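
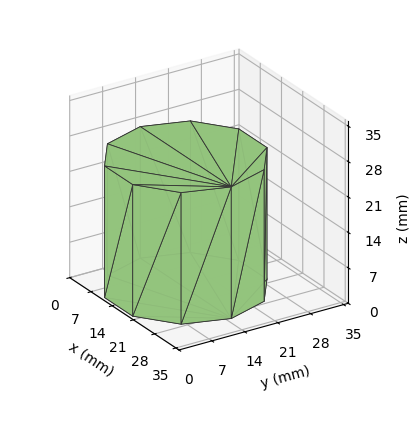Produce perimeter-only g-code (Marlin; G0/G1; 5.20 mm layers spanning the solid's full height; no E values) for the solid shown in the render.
Reading the render: the shape is a regular 10-sided prism (a cylinder approximated with 10 flat sides), circumscribed radius ≈ 15 mm, height ≈ 26 mm (dimensions read to the nearest mm from the axis ticks). For the g-code, the solid's height is divided into equal slices at the stated Δz and each level perimeter traced with G1 moves after a G0 lift.

; perimeter-only toolpath
G21 ; units = mm
G90 ; absolute positioning
G28 ; home
; layer 1
G0 Z5.20
G0 X30.00 Y15.00
G1 X27.14 Y23.82
G1 X19.64 Y29.27
G1 X10.36 Y29.27
G1 X2.86 Y23.82
G1 X0.00 Y15.00
G1 X2.86 Y6.18
G1 X10.36 Y0.73
G1 X19.64 Y0.73
G1 X27.14 Y6.18
G1 X30.00 Y15.00
; layer 2
G0 Z10.40
G0 X30.00 Y15.00
G1 X27.14 Y23.82
G1 X19.64 Y29.27
G1 X10.36 Y29.27
G1 X2.86 Y23.82
G1 X0.00 Y15.00
G1 X2.86 Y6.18
G1 X10.36 Y0.73
G1 X19.64 Y0.73
G1 X27.14 Y6.18
G1 X30.00 Y15.00
; layer 3
G0 Z15.60
G0 X30.00 Y15.00
G1 X27.14 Y23.82
G1 X19.64 Y29.27
G1 X10.36 Y29.27
G1 X2.86 Y23.82
G1 X0.00 Y15.00
G1 X2.86 Y6.18
G1 X10.36 Y0.73
G1 X19.64 Y0.73
G1 X27.14 Y6.18
G1 X30.00 Y15.00
; layer 4
G0 Z20.80
G0 X30.00 Y15.00
G1 X27.14 Y23.82
G1 X19.64 Y29.27
G1 X10.36 Y29.27
G1 X2.86 Y23.82
G1 X0.00 Y15.00
G1 X2.86 Y6.18
G1 X10.36 Y0.73
G1 X19.64 Y0.73
G1 X27.14 Y6.18
G1 X30.00 Y15.00
; layer 5
G0 Z26.00
G0 X30.00 Y15.00
G1 X27.14 Y23.82
G1 X19.64 Y29.27
G1 X10.36 Y29.27
G1 X2.86 Y23.82
G1 X0.00 Y15.00
G1 X2.86 Y6.18
G1 X10.36 Y0.73
G1 X19.64 Y0.73
G1 X27.14 Y6.18
G1 X30.00 Y15.00
M2 ; end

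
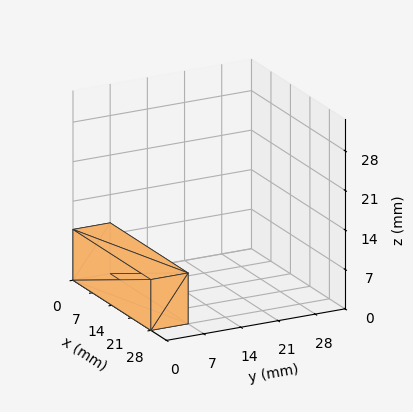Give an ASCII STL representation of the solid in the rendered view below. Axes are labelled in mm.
Reading the render: the shape is a rectangular box, roughly 28 × 7 mm footprint and 9 mm tall (dimensions read to the nearest mm from the axis ticks). For the STL, each face is triangulated and given an outward normal.

solid part
  facet normal 0.0000 0.0000 -1.0000
    outer loop
      vertex 28.00 7.00 0.00
      vertex 28.00 0.00 0.00
      vertex 0.00 0.00 0.00
    endloop
  endfacet
  facet normal 0.0000 0.0000 -1.0000
    outer loop
      vertex 0.00 7.00 0.00
      vertex 28.00 7.00 0.00
      vertex 0.00 0.00 0.00
    endloop
  endfacet
  facet normal 0.0000 0.0000 1.0000
    outer loop
      vertex 0.00 0.00 9.00
      vertex 28.00 0.00 9.00
      vertex 28.00 7.00 9.00
    endloop
  endfacet
  facet normal 0.0000 0.0000 1.0000
    outer loop
      vertex 0.00 0.00 9.00
      vertex 28.00 7.00 9.00
      vertex 0.00 7.00 9.00
    endloop
  endfacet
  facet normal 0.0000 -1.0000 0.0000
    outer loop
      vertex 0.00 0.00 0.00
      vertex 28.00 0.00 0.00
      vertex 28.00 0.00 9.00
    endloop
  endfacet
  facet normal 0.0000 -1.0000 0.0000
    outer loop
      vertex 0.00 0.00 0.00
      vertex 28.00 0.00 9.00
      vertex 0.00 0.00 9.00
    endloop
  endfacet
  facet normal 0.0000 1.0000 0.0000
    outer loop
      vertex 28.00 7.00 9.00
      vertex 28.00 7.00 0.00
      vertex 0.00 7.00 0.00
    endloop
  endfacet
  facet normal 0.0000 1.0000 0.0000
    outer loop
      vertex 0.00 7.00 9.00
      vertex 28.00 7.00 9.00
      vertex 0.00 7.00 0.00
    endloop
  endfacet
  facet normal -1.0000 0.0000 0.0000
    outer loop
      vertex 0.00 7.00 9.00
      vertex 0.00 7.00 0.00
      vertex 0.00 0.00 0.00
    endloop
  endfacet
  facet normal -1.0000 0.0000 0.0000
    outer loop
      vertex 0.00 0.00 9.00
      vertex 0.00 7.00 9.00
      vertex 0.00 0.00 0.00
    endloop
  endfacet
  facet normal 1.0000 0.0000 0.0000
    outer loop
      vertex 28.00 0.00 0.00
      vertex 28.00 7.00 0.00
      vertex 28.00 7.00 9.00
    endloop
  endfacet
  facet normal 1.0000 0.0000 0.0000
    outer loop
      vertex 28.00 0.00 0.00
      vertex 28.00 7.00 9.00
      vertex 28.00 0.00 9.00
    endloop
  endfacet
endsolid part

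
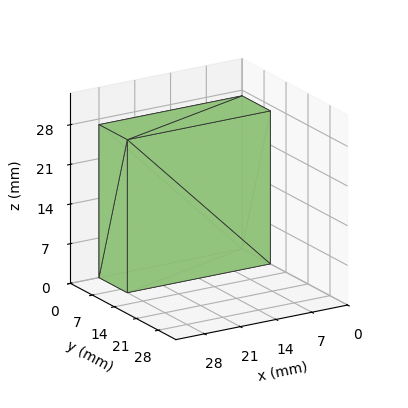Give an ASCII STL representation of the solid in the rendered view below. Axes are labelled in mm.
Reading the render: the shape is a rectangular box, roughly 28 × 9 mm footprint and 27 mm tall (dimensions read to the nearest mm from the axis ticks). For the STL, each face is triangulated and given an outward normal.

solid part
  facet normal 0.0000 0.0000 -1.0000
    outer loop
      vertex 28.0 9.0 0.0
      vertex 28.0 0.0 0.0
      vertex 0.0 0.0 0.0
    endloop
  endfacet
  facet normal 0.0000 0.0000 -1.0000
    outer loop
      vertex 0.0 9.0 0.0
      vertex 28.0 9.0 0.0
      vertex 0.0 0.0 0.0
    endloop
  endfacet
  facet normal 0.0000 0.0000 1.0000
    outer loop
      vertex 0.0 0.0 27.0
      vertex 28.0 0.0 27.0
      vertex 28.0 9.0 27.0
    endloop
  endfacet
  facet normal 0.0000 0.0000 1.0000
    outer loop
      vertex 0.0 0.0 27.0
      vertex 28.0 9.0 27.0
      vertex 0.0 9.0 27.0
    endloop
  endfacet
  facet normal 0.0000 -1.0000 0.0000
    outer loop
      vertex 0.0 0.0 0.0
      vertex 28.0 0.0 0.0
      vertex 28.0 0.0 27.0
    endloop
  endfacet
  facet normal 0.0000 -1.0000 0.0000
    outer loop
      vertex 0.0 0.0 0.0
      vertex 28.0 0.0 27.0
      vertex 0.0 0.0 27.0
    endloop
  endfacet
  facet normal 0.0000 1.0000 0.0000
    outer loop
      vertex 28.0 9.0 27.0
      vertex 28.0 9.0 0.0
      vertex 0.0 9.0 0.0
    endloop
  endfacet
  facet normal 0.0000 1.0000 0.0000
    outer loop
      vertex 0.0 9.0 27.0
      vertex 28.0 9.0 27.0
      vertex 0.0 9.0 0.0
    endloop
  endfacet
  facet normal -1.0000 0.0000 0.0000
    outer loop
      vertex 0.0 9.0 27.0
      vertex 0.0 9.0 0.0
      vertex 0.0 0.0 0.0
    endloop
  endfacet
  facet normal -1.0000 0.0000 0.0000
    outer loop
      vertex 0.0 0.0 27.0
      vertex 0.0 9.0 27.0
      vertex 0.0 0.0 0.0
    endloop
  endfacet
  facet normal 1.0000 0.0000 0.0000
    outer loop
      vertex 28.0 0.0 0.0
      vertex 28.0 9.0 0.0
      vertex 28.0 9.0 27.0
    endloop
  endfacet
  facet normal 1.0000 0.0000 0.0000
    outer loop
      vertex 28.0 0.0 0.0
      vertex 28.0 9.0 27.0
      vertex 28.0 0.0 27.0
    endloop
  endfacet
endsolid part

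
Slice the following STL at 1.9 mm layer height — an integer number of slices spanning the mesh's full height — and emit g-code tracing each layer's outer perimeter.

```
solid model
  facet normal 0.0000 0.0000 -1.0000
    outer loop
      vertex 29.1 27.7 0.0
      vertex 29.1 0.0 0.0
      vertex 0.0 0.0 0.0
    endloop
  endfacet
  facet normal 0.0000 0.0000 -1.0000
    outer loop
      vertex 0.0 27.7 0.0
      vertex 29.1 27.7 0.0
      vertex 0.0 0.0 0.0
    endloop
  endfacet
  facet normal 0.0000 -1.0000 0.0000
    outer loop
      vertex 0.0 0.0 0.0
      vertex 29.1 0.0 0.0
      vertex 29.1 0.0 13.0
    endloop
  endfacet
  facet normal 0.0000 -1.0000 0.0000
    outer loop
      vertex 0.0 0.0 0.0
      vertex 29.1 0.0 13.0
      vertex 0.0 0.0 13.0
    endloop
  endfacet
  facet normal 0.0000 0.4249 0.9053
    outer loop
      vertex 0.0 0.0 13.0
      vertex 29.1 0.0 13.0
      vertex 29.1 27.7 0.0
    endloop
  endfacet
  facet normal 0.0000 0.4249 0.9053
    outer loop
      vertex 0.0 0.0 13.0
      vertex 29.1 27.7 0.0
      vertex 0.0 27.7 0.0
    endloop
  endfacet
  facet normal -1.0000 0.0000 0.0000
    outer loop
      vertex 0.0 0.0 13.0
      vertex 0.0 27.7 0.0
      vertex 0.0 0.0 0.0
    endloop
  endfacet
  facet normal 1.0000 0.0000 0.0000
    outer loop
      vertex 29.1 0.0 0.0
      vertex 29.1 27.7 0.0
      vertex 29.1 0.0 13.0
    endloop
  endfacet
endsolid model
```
; perimeter-only toolpath
G21 ; units = mm
G90 ; absolute positioning
G28 ; home
; layer 1
G0 Z1.9
G0 X0.0 Y0.0
G1 X29.1 Y0.0
G1 X29.1 Y23.7
G1 X0.0 Y23.7
G1 X0.0 Y0.0
; layer 2
G0 Z3.7
G0 X0.0 Y0.0
G1 X29.1 Y0.0
G1 X29.1 Y19.8
G1 X0.0 Y19.8
G1 X0.0 Y0.0
; layer 3
G0 Z5.6
G0 X0.0 Y0.0
G1 X29.1 Y0.0
G1 X29.1 Y15.8
G1 X0.0 Y15.8
G1 X0.0 Y0.0
; layer 4
G0 Z7.4
G0 X0.0 Y0.0
G1 X29.1 Y0.0
G1 X29.1 Y11.9
G1 X0.0 Y11.9
G1 X0.0 Y0.0
; layer 5
G0 Z9.3
G0 X0.0 Y0.0
G1 X29.1 Y0.0
G1 X29.1 Y7.9
G1 X0.0 Y7.9
G1 X0.0 Y0.0
; layer 6
G0 Z11.1
G0 X0.0 Y0.0
G1 X29.1 Y0.0
G1 X29.1 Y4.0
G1 X0.0 Y4.0
G1 X0.0 Y0.0
M2 ; end

The solid is a wedge (ramp): 29.1 × 27.7 mm base, rising to 13 mm along the y=0 edge and sloping linearly to z=0 at y=27.7. Slicing at Δz = 1.9 mm — 7 equal slices spanning the solid's height, so layer i sits at z = i·h/7 — gives 6 non-empty perimeters. Each is a 4-segment closed polygon; G0 lifts to the layer z and rapids to the start vertex, then G1 traces the edges. The cross-section shrinks linearly with z (the slice at the apex is degenerate and omitted).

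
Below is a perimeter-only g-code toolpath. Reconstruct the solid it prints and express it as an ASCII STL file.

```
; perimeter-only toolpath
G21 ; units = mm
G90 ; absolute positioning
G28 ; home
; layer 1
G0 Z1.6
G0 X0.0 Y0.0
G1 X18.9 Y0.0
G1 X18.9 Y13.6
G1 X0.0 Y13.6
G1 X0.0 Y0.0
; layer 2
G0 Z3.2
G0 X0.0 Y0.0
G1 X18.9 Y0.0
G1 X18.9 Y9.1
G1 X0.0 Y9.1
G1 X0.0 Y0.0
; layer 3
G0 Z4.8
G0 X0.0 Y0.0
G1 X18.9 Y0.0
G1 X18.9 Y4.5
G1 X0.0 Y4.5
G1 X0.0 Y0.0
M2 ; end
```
solid part
  facet normal 0.0000 0.0000 -1.0000
    outer loop
      vertex 18.9 18.2 0.0
      vertex 18.9 0.0 0.0
      vertex 0.0 0.0 0.0
    endloop
  endfacet
  facet normal 0.0000 0.0000 -1.0000
    outer loop
      vertex 0.0 18.2 0.0
      vertex 18.9 18.2 0.0
      vertex 0.0 0.0 0.0
    endloop
  endfacet
  facet normal 0.0000 -1.0000 0.0000
    outer loop
      vertex 0.0 0.0 0.0
      vertex 18.9 0.0 0.0
      vertex 18.9 0.0 6.4
    endloop
  endfacet
  facet normal 0.0000 -1.0000 0.0000
    outer loop
      vertex 0.0 0.0 0.0
      vertex 18.9 0.0 6.4
      vertex 0.0 0.0 6.4
    endloop
  endfacet
  facet normal 0.0000 0.3317 0.9434
    outer loop
      vertex 0.0 0.0 6.4
      vertex 18.9 0.0 6.4
      vertex 18.9 18.2 0.0
    endloop
  endfacet
  facet normal 0.0000 0.3317 0.9434
    outer loop
      vertex 0.0 0.0 6.4
      vertex 18.9 18.2 0.0
      vertex 0.0 18.2 0.0
    endloop
  endfacet
  facet normal -1.0000 0.0000 0.0000
    outer loop
      vertex 0.0 0.0 6.4
      vertex 0.0 18.2 0.0
      vertex 0.0 0.0 0.0
    endloop
  endfacet
  facet normal 1.0000 0.0000 0.0000
    outer loop
      vertex 18.9 0.0 0.0
      vertex 18.9 18.2 0.0
      vertex 18.9 0.0 6.4
    endloop
  endfacet
endsolid part

The G0 Z moves step by Δz≈1.6 mm. The G1 loops shrink linearly with z, so the solid tapers from its base footprint up to z≈6.4. Closing with a flat bottom cap and the tapered top and triangulating gives 8 facets — a wedge (ramp): 18.9 × 18.2 mm base, rising to 6.4 mm along the y=0 edge and sloping linearly to z=0 at y=18.2.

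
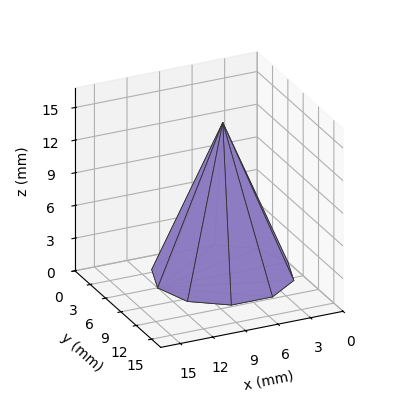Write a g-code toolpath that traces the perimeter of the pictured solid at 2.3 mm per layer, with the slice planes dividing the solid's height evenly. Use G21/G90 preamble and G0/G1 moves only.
Reading the render: the shape is a regular 10-sided pyramid, base circumscribed radius ≈ 6 mm, apex at z ≈ 14 mm (dimensions read to the nearest mm from the axis ticks). For the g-code, the solid's height is divided into equal slices at the stated Δz and each level perimeter traced with G1 moves after a G0 lift.

; perimeter-only toolpath
G21 ; units = mm
G90 ; absolute positioning
G28 ; home
; layer 1
G0 Z2.3
G0 X11.0 Y6.0
G1 X10.1 Y8.9
G1 X7.6 Y10.7
G1 X4.4 Y10.7
G1 X1.9 Y8.9
G1 X1.0 Y6.0
G1 X1.9 Y3.1
G1 X4.4 Y1.3
G1 X7.6 Y1.3
G1 X10.1 Y3.1
G1 X11.0 Y6.0
; layer 2
G0 Z4.7
G0 X10.0 Y6.0
G1 X9.3 Y8.3
G1 X7.3 Y9.8
G1 X4.7 Y9.8
G1 X2.7 Y8.3
G1 X2.0 Y6.0
G1 X2.7 Y3.7
G1 X4.7 Y2.2
G1 X7.3 Y2.2
G1 X9.3 Y3.7
G1 X10.0 Y6.0
; layer 3
G0 Z7.0
G0 X9.0 Y6.0
G1 X8.4 Y7.8
G1 X7.0 Y8.8
G1 X5.0 Y8.8
G1 X3.5 Y7.8
G1 X3.0 Y6.0
G1 X3.5 Y4.2
G1 X5.0 Y3.1
G1 X7.0 Y3.1
G1 X8.4 Y4.2
G1 X9.0 Y6.0
; layer 4
G0 Z9.3
G0 X8.0 Y6.0
G1 X7.6 Y7.2
G1 X6.6 Y7.9
G1 X5.4 Y7.9
G1 X4.4 Y7.2
G1 X4.0 Y6.0
G1 X4.4 Y4.8
G1 X5.4 Y4.1
G1 X6.6 Y4.1
G1 X7.6 Y4.8
G1 X8.0 Y6.0
; layer 5
G0 Z11.7
G0 X7.0 Y6.0
G1 X6.8 Y6.6
G1 X6.3 Y6.9
G1 X5.7 Y6.9
G1 X5.2 Y6.6
G1 X5.0 Y6.0
G1 X5.2 Y5.4
G1 X5.7 Y5.0
G1 X6.3 Y5.0
G1 X6.8 Y5.4
G1 X7.0 Y6.0
M2 ; end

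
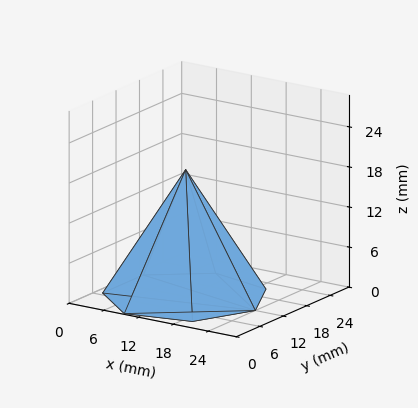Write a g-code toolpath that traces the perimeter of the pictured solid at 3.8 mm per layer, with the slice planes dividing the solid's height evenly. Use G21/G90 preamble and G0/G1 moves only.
Reading the render: the shape is a regular 7-sided pyramid, base circumscribed radius ≈ 12 mm, apex at z ≈ 19 mm (dimensions read to the nearest mm from the axis ticks). For the g-code, the solid's height is divided into equal slices at the stated Δz and each level perimeter traced with G1 moves after a G0 lift.

; perimeter-only toolpath
G21 ; units = mm
G90 ; absolute positioning
G28 ; home
; layer 1
G0 Z3.8
G0 X21.6 Y12.0
G1 X18.0 Y19.5
G1 X9.8 Y21.4
G1 X3.4 Y16.2
G1 X3.4 Y7.8
G1 X9.8 Y2.6
G1 X18.0 Y4.5
G1 X21.6 Y12.0
; layer 2
G0 Z7.6
G0 X19.2 Y12.0
G1 X16.5 Y17.6
G1 X10.4 Y19.0
G1 X5.5 Y15.1
G1 X5.5 Y8.9
G1 X10.4 Y5.0
G1 X16.5 Y6.4
G1 X19.2 Y12.0
; layer 3
G0 Z11.4
G0 X16.8 Y12.0
G1 X15.0 Y15.8
G1 X10.9 Y16.7
G1 X7.7 Y14.1
G1 X7.7 Y9.9
G1 X10.9 Y7.3
G1 X15.0 Y8.2
G1 X16.8 Y12.0
; layer 4
G0 Z15.2
G0 X14.4 Y12.0
G1 X13.5 Y13.9
G1 X11.5 Y14.3
G1 X9.8 Y13.0
G1 X9.8 Y11.0
G1 X11.5 Y9.7
G1 X13.5 Y10.1
G1 X14.4 Y12.0
M2 ; end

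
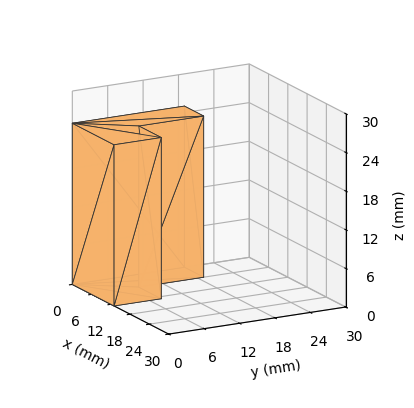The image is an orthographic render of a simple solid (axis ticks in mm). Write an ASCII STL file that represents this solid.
Reading the render: the shape is an L-shaped prism: outer 13 × 19 mm, arm thicknesses ≈ 8 mm (horizontal) and 6 mm (vertical), extruded 25 mm in z (dimensions read to the nearest mm from the axis ticks). For the STL, each face is triangulated and given an outward normal.

solid part
  facet normal 0.0000 0.0000 -1.0000
    outer loop
      vertex 13.000 8.000 0.000
      vertex 13.000 0.000 0.000
      vertex 0.000 0.000 0.000
    endloop
  endfacet
  facet normal 0.0000 0.0000 -1.0000
    outer loop
      vertex 6.000 8.000 0.000
      vertex 13.000 8.000 0.000
      vertex 0.000 0.000 0.000
    endloop
  endfacet
  facet normal 0.0000 0.0000 -1.0000
    outer loop
      vertex 6.000 19.000 0.000
      vertex 6.000 8.000 0.000
      vertex 0.000 0.000 0.000
    endloop
  endfacet
  facet normal 0.0000 0.0000 -1.0000
    outer loop
      vertex 0.000 19.000 0.000
      vertex 6.000 19.000 0.000
      vertex 0.000 0.000 0.000
    endloop
  endfacet
  facet normal 0.0000 0.0000 1.0000
    outer loop
      vertex 0.000 0.000 25.000
      vertex 13.000 0.000 25.000
      vertex 13.000 8.000 25.000
    endloop
  endfacet
  facet normal 0.0000 0.0000 1.0000
    outer loop
      vertex 0.000 0.000 25.000
      vertex 13.000 8.000 25.000
      vertex 6.000 8.000 25.000
    endloop
  endfacet
  facet normal 0.0000 0.0000 1.0000
    outer loop
      vertex 0.000 0.000 25.000
      vertex 6.000 8.000 25.000
      vertex 6.000 19.000 25.000
    endloop
  endfacet
  facet normal 0.0000 0.0000 1.0000
    outer loop
      vertex 0.000 0.000 25.000
      vertex 6.000 19.000 25.000
      vertex 0.000 19.000 25.000
    endloop
  endfacet
  facet normal 0.0000 -1.0000 0.0000
    outer loop
      vertex 0.000 0.000 0.000
      vertex 13.000 0.000 0.000
      vertex 13.000 0.000 25.000
    endloop
  endfacet
  facet normal 0.0000 -1.0000 0.0000
    outer loop
      vertex 0.000 0.000 0.000
      vertex 13.000 0.000 25.000
      vertex 0.000 0.000 25.000
    endloop
  endfacet
  facet normal 1.0000 0.0000 0.0000
    outer loop
      vertex 13.000 0.000 0.000
      vertex 13.000 8.000 0.000
      vertex 13.000 8.000 25.000
    endloop
  endfacet
  facet normal 1.0000 0.0000 0.0000
    outer loop
      vertex 13.000 0.000 0.000
      vertex 13.000 8.000 25.000
      vertex 13.000 0.000 25.000
    endloop
  endfacet
  facet normal 0.0000 1.0000 0.0000
    outer loop
      vertex 13.000 8.000 0.000
      vertex 6.000 8.000 0.000
      vertex 6.000 8.000 25.000
    endloop
  endfacet
  facet normal 0.0000 1.0000 0.0000
    outer loop
      vertex 13.000 8.000 0.000
      vertex 6.000 8.000 25.000
      vertex 13.000 8.000 25.000
    endloop
  endfacet
  facet normal 1.0000 0.0000 0.0000
    outer loop
      vertex 6.000 8.000 0.000
      vertex 6.000 19.000 0.000
      vertex 6.000 19.000 25.000
    endloop
  endfacet
  facet normal 1.0000 0.0000 0.0000
    outer loop
      vertex 6.000 8.000 0.000
      vertex 6.000 19.000 25.000
      vertex 6.000 8.000 25.000
    endloop
  endfacet
  facet normal 0.0000 1.0000 0.0000
    outer loop
      vertex 6.000 19.000 0.000
      vertex 0.000 19.000 0.000
      vertex 0.000 19.000 25.000
    endloop
  endfacet
  facet normal 0.0000 1.0000 0.0000
    outer loop
      vertex 6.000 19.000 0.000
      vertex 0.000 19.000 25.000
      vertex 6.000 19.000 25.000
    endloop
  endfacet
  facet normal -1.0000 0.0000 0.0000
    outer loop
      vertex 0.000 19.000 0.000
      vertex 0.000 0.000 0.000
      vertex 0.000 0.000 25.000
    endloop
  endfacet
  facet normal -1.0000 0.0000 0.0000
    outer loop
      vertex 0.000 19.000 0.000
      vertex 0.000 0.000 25.000
      vertex 0.000 19.000 25.000
    endloop
  endfacet
endsolid part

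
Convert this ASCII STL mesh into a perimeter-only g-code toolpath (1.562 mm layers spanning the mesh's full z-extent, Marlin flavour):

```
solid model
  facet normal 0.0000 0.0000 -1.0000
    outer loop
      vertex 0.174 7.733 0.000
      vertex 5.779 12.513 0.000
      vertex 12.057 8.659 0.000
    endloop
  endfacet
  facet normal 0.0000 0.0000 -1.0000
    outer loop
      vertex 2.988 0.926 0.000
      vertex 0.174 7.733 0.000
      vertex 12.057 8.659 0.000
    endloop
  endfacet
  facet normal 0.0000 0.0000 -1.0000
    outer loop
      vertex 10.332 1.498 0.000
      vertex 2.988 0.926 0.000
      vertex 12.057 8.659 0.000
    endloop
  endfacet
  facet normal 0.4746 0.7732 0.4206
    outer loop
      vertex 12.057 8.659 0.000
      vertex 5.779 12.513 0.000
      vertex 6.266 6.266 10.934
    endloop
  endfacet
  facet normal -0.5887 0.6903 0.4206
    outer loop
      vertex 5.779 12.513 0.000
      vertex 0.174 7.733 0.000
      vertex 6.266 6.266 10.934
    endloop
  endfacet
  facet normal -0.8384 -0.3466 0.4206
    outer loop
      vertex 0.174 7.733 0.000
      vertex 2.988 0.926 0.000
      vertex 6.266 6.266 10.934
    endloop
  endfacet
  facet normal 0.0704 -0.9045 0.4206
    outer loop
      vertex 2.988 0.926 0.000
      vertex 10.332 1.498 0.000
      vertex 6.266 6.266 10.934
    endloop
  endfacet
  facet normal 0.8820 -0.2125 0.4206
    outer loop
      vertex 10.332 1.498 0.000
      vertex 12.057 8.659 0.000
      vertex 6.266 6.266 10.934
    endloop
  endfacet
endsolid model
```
; perimeter-only toolpath
G21 ; units = mm
G90 ; absolute positioning
G28 ; home
; layer 1
G0 Z1.562
G0 X11.230 Y8.317
G1 X5.849 Y11.621
G1 X1.044 Y7.523
G1 X3.456 Y1.689
G1 X9.751 Y2.179
G1 X11.230 Y8.317
; layer 2
G0 Z3.124
G0 X10.402 Y7.975
G1 X5.918 Y10.728
G1 X1.915 Y7.314
G1 X3.925 Y2.452
G1 X9.170 Y2.860
G1 X10.402 Y7.975
; layer 3
G0 Z4.686
G0 X9.575 Y7.633
G1 X5.988 Y9.836
G1 X2.785 Y7.104
G1 X4.393 Y3.215
G1 X8.589 Y3.541
G1 X9.575 Y7.633
; layer 4
G0 Z6.248
G0 X8.748 Y7.292
G1 X6.057 Y8.943
G1 X3.655 Y6.895
G1 X4.861 Y3.977
G1 X8.009 Y4.223
G1 X8.748 Y7.292
; layer 5
G0 Z7.810
G0 X7.921 Y6.950
G1 X6.127 Y8.051
G1 X4.525 Y6.685
G1 X5.329 Y4.740
G1 X7.428 Y4.904
G1 X7.921 Y6.950
; layer 6
G0 Z9.372
G0 X7.093 Y6.608
G1 X6.196 Y7.158
G1 X5.396 Y6.476
G1 X5.798 Y5.503
G1 X6.847 Y5.585
G1 X7.093 Y6.608
M2 ; end

The solid is a regular 5-sided pyramid, base circumscribed radius ≈ 6.27 mm, apex at z ≈ 10.9 mm. Slicing at Δz = 1.562 mm — 7 equal slices spanning the solid's height, so layer i sits at z = i·h/7 — gives 6 non-empty perimeters. Each is a 5-segment closed polygon; G0 lifts to the layer z and rapids to the start vertex, then G1 traces the edges. The cross-section shrinks linearly with z (the slice at the apex is degenerate and omitted).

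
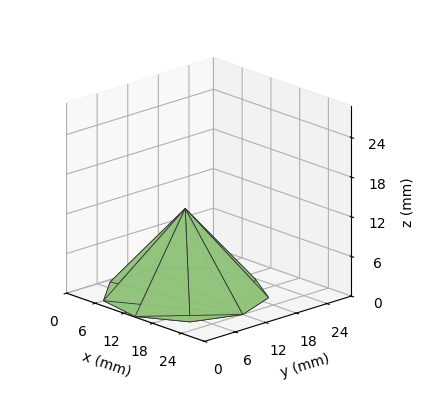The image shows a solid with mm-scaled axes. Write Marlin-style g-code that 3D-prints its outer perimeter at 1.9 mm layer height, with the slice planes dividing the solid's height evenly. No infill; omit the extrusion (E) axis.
Reading the render: the shape is a regular 9-sided pyramid, base circumscribed radius ≈ 12 mm, apex at z ≈ 13 mm (dimensions read to the nearest mm from the axis ticks). For the g-code, the solid's height is divided into equal slices at the stated Δz and each level perimeter traced with G1 moves after a G0 lift.

; perimeter-only toolpath
G21 ; units = mm
G90 ; absolute positioning
G28 ; home
; layer 1
G0 Z1.9
G0 X22.3 Y12.0
G1 X19.9 Y18.6
G1 X13.8 Y22.1
G1 X6.9 Y20.9
G1 X2.3 Y15.5
G1 X2.3 Y8.5
G1 X6.9 Y3.1
G1 X13.8 Y1.9
G1 X19.9 Y5.4
G1 X22.3 Y12.0
; layer 2
G0 Z3.7
G0 X20.6 Y12.0
G1 X18.6 Y17.5
G1 X13.5 Y20.4
G1 X7.7 Y19.4
G1 X3.9 Y14.9
G1 X3.9 Y9.1
G1 X7.7 Y4.6
G1 X13.5 Y3.6
G1 X18.6 Y6.5
G1 X20.6 Y12.0
; layer 3
G0 Z5.6
G0 X18.9 Y12.0
G1 X17.3 Y16.4
G1 X13.2 Y18.7
G1 X8.6 Y17.9
G1 X5.5 Y14.3
G1 X5.5 Y9.7
G1 X8.6 Y6.1
G1 X13.2 Y5.3
G1 X17.3 Y7.6
G1 X18.9 Y12.0
; layer 4
G0 Z7.4
G0 X17.1 Y12.0
G1 X15.9 Y15.3
G1 X12.9 Y17.1
G1 X9.4 Y16.5
G1 X7.2 Y13.8
G1 X7.2 Y10.2
G1 X9.4 Y7.5
G1 X12.9 Y6.9
G1 X15.9 Y8.7
G1 X17.1 Y12.0
; layer 5
G0 Z9.3
G0 X15.4 Y12.0
G1 X14.6 Y14.2
G1 X12.6 Y15.4
G1 X10.3 Y15.0
G1 X8.8 Y13.2
G1 X8.8 Y10.8
G1 X10.3 Y9.0
G1 X12.6 Y8.6
G1 X14.6 Y9.8
G1 X15.4 Y12.0
; layer 6
G0 Z11.1
G0 X13.7 Y12.0
G1 X13.3 Y13.1
G1 X12.3 Y13.7
G1 X11.1 Y13.5
G1 X10.4 Y12.6
G1 X10.4 Y11.4
G1 X11.1 Y10.5
G1 X12.3 Y10.3
G1 X13.3 Y10.9
G1 X13.7 Y12.0
M2 ; end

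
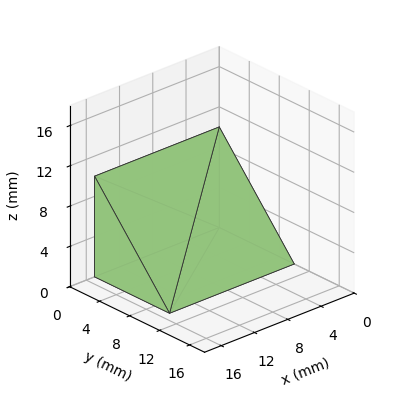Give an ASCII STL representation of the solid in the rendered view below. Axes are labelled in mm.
Reading the render: the shape is a wedge (ramp): 15 × 10 mm base, rising to 10 mm along the y=0 edge and sloping linearly to z=0 at y=10 (dimensions read to the nearest mm from the axis ticks). For the STL, each face is triangulated and given an outward normal.

solid part
  facet normal 0.0000 0.0000 -1.0000
    outer loop
      vertex 15.000 10.000 0.000
      vertex 15.000 0.000 0.000
      vertex 0.000 0.000 0.000
    endloop
  endfacet
  facet normal 0.0000 0.0000 -1.0000
    outer loop
      vertex 0.000 10.000 0.000
      vertex 15.000 10.000 0.000
      vertex 0.000 0.000 0.000
    endloop
  endfacet
  facet normal 0.0000 -1.0000 0.0000
    outer loop
      vertex 0.000 0.000 0.000
      vertex 15.000 0.000 0.000
      vertex 15.000 0.000 10.000
    endloop
  endfacet
  facet normal 0.0000 -1.0000 0.0000
    outer loop
      vertex 0.000 0.000 0.000
      vertex 15.000 0.000 10.000
      vertex 0.000 0.000 10.000
    endloop
  endfacet
  facet normal 0.0000 0.7071 0.7071
    outer loop
      vertex 0.000 0.000 10.000
      vertex 15.000 0.000 10.000
      vertex 15.000 10.000 0.000
    endloop
  endfacet
  facet normal 0.0000 0.7071 0.7071
    outer loop
      vertex 0.000 0.000 10.000
      vertex 15.000 10.000 0.000
      vertex 0.000 10.000 0.000
    endloop
  endfacet
  facet normal -1.0000 0.0000 0.0000
    outer loop
      vertex 0.000 0.000 10.000
      vertex 0.000 10.000 0.000
      vertex 0.000 0.000 0.000
    endloop
  endfacet
  facet normal 1.0000 0.0000 0.0000
    outer loop
      vertex 15.000 0.000 0.000
      vertex 15.000 10.000 0.000
      vertex 15.000 0.000 10.000
    endloop
  endfacet
endsolid part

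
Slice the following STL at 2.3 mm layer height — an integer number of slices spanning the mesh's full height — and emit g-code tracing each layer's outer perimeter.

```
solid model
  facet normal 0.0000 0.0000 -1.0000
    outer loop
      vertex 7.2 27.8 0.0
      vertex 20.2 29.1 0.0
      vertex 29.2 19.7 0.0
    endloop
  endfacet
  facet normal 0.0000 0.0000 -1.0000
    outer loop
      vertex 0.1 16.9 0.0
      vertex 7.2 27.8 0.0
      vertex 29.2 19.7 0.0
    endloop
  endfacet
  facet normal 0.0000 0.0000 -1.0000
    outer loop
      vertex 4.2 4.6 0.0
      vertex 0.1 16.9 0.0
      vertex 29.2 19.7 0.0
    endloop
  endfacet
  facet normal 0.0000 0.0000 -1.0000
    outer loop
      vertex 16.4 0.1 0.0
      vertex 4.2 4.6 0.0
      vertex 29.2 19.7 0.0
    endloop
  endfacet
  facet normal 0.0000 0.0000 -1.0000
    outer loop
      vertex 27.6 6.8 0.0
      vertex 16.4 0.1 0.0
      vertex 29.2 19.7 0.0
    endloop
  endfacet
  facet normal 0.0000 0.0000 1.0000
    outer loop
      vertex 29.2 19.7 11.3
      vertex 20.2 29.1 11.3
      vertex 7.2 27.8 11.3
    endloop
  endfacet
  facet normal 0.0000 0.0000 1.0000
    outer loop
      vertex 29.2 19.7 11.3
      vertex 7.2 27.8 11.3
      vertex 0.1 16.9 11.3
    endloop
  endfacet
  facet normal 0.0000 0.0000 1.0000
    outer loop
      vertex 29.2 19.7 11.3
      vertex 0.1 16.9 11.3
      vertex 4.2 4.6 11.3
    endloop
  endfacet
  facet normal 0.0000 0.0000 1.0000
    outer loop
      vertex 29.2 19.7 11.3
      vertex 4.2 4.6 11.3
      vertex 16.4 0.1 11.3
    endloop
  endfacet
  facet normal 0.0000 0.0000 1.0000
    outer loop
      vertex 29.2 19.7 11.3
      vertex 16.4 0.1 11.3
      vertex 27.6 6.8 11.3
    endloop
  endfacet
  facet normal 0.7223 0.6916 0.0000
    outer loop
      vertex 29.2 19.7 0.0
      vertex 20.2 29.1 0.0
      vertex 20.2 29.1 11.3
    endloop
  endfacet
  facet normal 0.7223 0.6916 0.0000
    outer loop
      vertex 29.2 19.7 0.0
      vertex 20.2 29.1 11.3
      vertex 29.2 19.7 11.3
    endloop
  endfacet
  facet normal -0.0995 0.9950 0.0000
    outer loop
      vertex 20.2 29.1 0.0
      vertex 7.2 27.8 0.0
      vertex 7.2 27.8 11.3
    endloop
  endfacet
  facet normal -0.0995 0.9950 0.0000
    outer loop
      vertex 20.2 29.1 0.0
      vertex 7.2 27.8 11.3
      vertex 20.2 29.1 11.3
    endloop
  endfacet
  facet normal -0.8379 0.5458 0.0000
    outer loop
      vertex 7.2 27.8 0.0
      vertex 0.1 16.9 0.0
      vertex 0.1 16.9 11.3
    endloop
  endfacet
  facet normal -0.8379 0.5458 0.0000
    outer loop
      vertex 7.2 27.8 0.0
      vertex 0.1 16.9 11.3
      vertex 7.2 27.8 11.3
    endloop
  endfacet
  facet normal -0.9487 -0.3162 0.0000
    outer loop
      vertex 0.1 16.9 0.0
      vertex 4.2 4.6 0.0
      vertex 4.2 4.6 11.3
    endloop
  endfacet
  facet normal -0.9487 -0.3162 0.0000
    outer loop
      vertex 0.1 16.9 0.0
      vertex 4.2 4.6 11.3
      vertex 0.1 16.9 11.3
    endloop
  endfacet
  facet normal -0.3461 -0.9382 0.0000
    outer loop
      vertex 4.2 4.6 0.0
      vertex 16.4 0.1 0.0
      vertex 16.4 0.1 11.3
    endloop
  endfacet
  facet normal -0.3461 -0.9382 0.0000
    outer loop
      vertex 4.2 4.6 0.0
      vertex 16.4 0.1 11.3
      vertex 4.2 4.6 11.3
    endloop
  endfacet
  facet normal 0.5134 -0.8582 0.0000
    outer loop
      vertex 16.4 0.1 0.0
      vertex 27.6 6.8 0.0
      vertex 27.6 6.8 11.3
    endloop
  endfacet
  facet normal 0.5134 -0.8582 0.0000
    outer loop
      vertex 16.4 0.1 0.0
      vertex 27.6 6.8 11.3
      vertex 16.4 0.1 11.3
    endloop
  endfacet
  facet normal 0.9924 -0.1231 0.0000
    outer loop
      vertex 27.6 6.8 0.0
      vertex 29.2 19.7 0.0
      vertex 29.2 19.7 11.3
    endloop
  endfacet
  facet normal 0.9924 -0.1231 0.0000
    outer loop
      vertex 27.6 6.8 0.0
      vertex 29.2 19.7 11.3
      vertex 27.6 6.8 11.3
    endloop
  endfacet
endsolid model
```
; perimeter-only toolpath
G21 ; units = mm
G90 ; absolute positioning
G28 ; home
; layer 1
G0 Z2.3
G0 X29.2 Y19.7
G1 X20.2 Y29.1
G1 X7.2 Y27.8
G1 X0.1 Y16.9
G1 X4.2 Y4.6
G1 X16.4 Y0.1
G1 X27.6 Y6.8
G1 X29.2 Y19.7
; layer 2
G0 Z4.5
G0 X29.2 Y19.7
G1 X20.2 Y29.1
G1 X7.2 Y27.8
G1 X0.1 Y16.9
G1 X4.2 Y4.6
G1 X16.4 Y0.1
G1 X27.6 Y6.8
G1 X29.2 Y19.7
; layer 3
G0 Z6.8
G0 X29.2 Y19.7
G1 X20.2 Y29.1
G1 X7.2 Y27.8
G1 X0.1 Y16.9
G1 X4.2 Y4.6
G1 X16.4 Y0.1
G1 X27.6 Y6.8
G1 X29.2 Y19.7
; layer 4
G0 Z9.0
G0 X29.2 Y19.7
G1 X20.2 Y29.1
G1 X7.2 Y27.8
G1 X0.1 Y16.9
G1 X4.2 Y4.6
G1 X16.4 Y0.1
G1 X27.6 Y6.8
G1 X29.2 Y19.7
; layer 5
G0 Z11.3
G0 X29.2 Y19.7
G1 X20.2 Y29.1
G1 X7.2 Y27.8
G1 X0.1 Y16.9
G1 X4.2 Y4.6
G1 X16.4 Y0.1
G1 X27.6 Y6.8
G1 X29.2 Y19.7
M2 ; end

The solid is a regular 7-sided prism (a cylinder approximated with 7 flat sides), circumscribed radius ≈ 15 mm, height ≈ 11.3 mm. Slicing at Δz = 2.3 mm — 5 equal slices spanning the solid's height, so layer i sits at z = i·h/5 — gives 5 non-empty perimeters. Each is a 7-segment closed polygon; G0 lifts to the layer z and rapids to the start vertex, then G1 traces the edges.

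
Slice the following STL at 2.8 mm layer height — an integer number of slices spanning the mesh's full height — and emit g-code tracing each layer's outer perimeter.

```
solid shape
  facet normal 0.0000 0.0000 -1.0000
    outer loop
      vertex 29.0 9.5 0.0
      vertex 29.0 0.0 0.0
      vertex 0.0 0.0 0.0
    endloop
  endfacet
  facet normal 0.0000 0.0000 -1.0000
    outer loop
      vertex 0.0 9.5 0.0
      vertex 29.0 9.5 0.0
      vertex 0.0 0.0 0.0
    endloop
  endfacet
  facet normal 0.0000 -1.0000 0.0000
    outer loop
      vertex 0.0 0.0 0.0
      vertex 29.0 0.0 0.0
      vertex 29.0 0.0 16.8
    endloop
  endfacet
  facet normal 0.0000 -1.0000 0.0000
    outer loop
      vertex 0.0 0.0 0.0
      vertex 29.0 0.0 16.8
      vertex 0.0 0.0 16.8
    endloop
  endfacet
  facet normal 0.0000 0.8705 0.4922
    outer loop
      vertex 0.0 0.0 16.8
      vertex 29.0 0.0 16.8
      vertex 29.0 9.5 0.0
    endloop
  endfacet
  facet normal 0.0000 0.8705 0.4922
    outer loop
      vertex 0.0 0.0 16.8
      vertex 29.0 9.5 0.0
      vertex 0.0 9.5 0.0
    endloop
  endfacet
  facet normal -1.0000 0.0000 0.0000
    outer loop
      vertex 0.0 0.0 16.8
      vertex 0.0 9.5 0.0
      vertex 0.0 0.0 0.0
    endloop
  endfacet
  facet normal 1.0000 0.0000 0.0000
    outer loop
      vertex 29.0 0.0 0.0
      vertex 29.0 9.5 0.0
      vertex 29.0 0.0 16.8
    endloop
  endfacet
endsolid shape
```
; perimeter-only toolpath
G21 ; units = mm
G90 ; absolute positioning
G28 ; home
; layer 1
G0 Z2.8
G0 X0.0 Y0.0
G1 X29.0 Y0.0
G1 X29.0 Y7.9
G1 X0.0 Y7.9
G1 X0.0 Y0.0
; layer 2
G0 Z5.6
G0 X0.0 Y0.0
G1 X29.0 Y0.0
G1 X29.0 Y6.3
G1 X0.0 Y6.3
G1 X0.0 Y0.0
; layer 3
G0 Z8.4
G0 X0.0 Y0.0
G1 X29.0 Y0.0
G1 X29.0 Y4.8
G1 X0.0 Y4.8
G1 X0.0 Y0.0
; layer 4
G0 Z11.2
G0 X0.0 Y0.0
G1 X29.0 Y0.0
G1 X29.0 Y3.2
G1 X0.0 Y3.2
G1 X0.0 Y0.0
; layer 5
G0 Z14.0
G0 X0.0 Y0.0
G1 X29.0 Y0.0
G1 X29.0 Y1.6
G1 X0.0 Y1.6
G1 X0.0 Y0.0
M2 ; end

The solid is a wedge (ramp): 29 × 9.5 mm base, rising to 16.8 mm along the y=0 edge and sloping linearly to z=0 at y=9.5. Slicing at Δz = 2.8 mm — 6 equal slices spanning the solid's height, so layer i sits at z = i·h/6 — gives 5 non-empty perimeters. Each is a 4-segment closed polygon; G0 lifts to the layer z and rapids to the start vertex, then G1 traces the edges. The cross-section shrinks linearly with z (the slice at the apex is degenerate and omitted).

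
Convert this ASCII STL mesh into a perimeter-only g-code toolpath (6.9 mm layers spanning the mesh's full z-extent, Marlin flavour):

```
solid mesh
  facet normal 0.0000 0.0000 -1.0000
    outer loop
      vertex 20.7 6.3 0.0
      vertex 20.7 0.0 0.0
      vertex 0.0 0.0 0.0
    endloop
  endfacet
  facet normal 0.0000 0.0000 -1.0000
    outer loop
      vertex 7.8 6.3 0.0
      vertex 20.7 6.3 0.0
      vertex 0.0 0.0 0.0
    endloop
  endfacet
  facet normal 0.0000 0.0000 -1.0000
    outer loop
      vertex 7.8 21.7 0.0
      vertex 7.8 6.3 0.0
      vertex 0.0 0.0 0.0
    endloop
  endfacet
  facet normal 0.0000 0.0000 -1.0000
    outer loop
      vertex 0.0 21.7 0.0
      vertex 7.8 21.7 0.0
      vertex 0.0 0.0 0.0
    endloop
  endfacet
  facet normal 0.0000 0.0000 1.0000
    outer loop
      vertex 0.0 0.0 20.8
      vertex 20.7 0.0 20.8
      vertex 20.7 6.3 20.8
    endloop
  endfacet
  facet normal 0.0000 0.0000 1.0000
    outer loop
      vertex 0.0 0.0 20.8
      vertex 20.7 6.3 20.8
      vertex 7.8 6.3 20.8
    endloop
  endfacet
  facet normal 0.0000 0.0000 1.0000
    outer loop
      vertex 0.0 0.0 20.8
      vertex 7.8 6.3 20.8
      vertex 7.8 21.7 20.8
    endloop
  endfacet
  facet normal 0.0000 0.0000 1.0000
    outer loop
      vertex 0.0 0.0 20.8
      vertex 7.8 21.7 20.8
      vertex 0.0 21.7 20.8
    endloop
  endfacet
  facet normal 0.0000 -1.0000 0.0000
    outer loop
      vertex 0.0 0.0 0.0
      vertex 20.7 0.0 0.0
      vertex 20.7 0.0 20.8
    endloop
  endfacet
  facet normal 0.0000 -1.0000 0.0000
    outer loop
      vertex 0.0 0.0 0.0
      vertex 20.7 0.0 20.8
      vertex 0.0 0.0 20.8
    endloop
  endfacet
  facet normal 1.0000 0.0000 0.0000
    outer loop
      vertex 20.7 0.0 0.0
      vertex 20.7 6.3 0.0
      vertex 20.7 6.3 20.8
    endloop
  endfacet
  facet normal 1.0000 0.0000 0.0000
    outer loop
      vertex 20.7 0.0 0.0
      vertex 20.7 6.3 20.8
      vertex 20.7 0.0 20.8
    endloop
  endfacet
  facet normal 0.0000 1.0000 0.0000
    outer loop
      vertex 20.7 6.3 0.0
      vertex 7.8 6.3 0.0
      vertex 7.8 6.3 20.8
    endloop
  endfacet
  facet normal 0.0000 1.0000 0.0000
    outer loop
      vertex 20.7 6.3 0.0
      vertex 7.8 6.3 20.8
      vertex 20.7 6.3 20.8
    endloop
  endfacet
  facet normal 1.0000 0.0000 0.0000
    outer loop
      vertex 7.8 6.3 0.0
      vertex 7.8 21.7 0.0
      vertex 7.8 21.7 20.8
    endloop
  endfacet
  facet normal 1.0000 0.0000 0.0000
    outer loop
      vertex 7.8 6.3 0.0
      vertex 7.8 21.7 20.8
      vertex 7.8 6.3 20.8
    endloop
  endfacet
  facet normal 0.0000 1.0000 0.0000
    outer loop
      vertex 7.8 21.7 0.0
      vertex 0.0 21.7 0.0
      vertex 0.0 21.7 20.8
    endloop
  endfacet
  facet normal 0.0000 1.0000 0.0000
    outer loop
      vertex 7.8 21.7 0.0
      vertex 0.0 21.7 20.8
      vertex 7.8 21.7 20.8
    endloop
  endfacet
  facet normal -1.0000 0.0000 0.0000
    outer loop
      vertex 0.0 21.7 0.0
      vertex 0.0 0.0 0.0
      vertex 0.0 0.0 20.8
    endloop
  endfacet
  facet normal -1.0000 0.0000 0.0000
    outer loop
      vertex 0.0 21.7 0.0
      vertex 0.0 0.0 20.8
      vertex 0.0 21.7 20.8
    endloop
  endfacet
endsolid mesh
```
; perimeter-only toolpath
G21 ; units = mm
G90 ; absolute positioning
G28 ; home
; layer 1
G0 Z6.9
G0 X0.0 Y0.0
G1 X20.7 Y0.0
G1 X20.7 Y6.3
G1 X7.8 Y6.3
G1 X7.8 Y21.7
G1 X0.0 Y21.7
G1 X0.0 Y0.0
; layer 2
G0 Z13.9
G0 X0.0 Y0.0
G1 X20.7 Y0.0
G1 X20.7 Y6.3
G1 X7.8 Y6.3
G1 X7.8 Y21.7
G1 X0.0 Y21.7
G1 X0.0 Y0.0
; layer 3
G0 Z20.8
G0 X0.0 Y0.0
G1 X20.7 Y0.0
G1 X20.7 Y6.3
G1 X7.8 Y6.3
G1 X7.8 Y21.7
G1 X0.0 Y21.7
G1 X0.0 Y0.0
M2 ; end

The solid is an L-shaped prism: outer 20.7 × 21.7 mm, arm thicknesses ≈ 6.3 mm (horizontal) and 7.8 mm (vertical), extruded 20.8 mm in z. Slicing at Δz = 6.9 mm — 3 equal slices spanning the solid's height, so layer i sits at z = i·h/3 — gives 3 non-empty perimeters. Each is a 6-segment closed polygon; G0 lifts to the layer z and rapids to the start vertex, then G1 traces the edges.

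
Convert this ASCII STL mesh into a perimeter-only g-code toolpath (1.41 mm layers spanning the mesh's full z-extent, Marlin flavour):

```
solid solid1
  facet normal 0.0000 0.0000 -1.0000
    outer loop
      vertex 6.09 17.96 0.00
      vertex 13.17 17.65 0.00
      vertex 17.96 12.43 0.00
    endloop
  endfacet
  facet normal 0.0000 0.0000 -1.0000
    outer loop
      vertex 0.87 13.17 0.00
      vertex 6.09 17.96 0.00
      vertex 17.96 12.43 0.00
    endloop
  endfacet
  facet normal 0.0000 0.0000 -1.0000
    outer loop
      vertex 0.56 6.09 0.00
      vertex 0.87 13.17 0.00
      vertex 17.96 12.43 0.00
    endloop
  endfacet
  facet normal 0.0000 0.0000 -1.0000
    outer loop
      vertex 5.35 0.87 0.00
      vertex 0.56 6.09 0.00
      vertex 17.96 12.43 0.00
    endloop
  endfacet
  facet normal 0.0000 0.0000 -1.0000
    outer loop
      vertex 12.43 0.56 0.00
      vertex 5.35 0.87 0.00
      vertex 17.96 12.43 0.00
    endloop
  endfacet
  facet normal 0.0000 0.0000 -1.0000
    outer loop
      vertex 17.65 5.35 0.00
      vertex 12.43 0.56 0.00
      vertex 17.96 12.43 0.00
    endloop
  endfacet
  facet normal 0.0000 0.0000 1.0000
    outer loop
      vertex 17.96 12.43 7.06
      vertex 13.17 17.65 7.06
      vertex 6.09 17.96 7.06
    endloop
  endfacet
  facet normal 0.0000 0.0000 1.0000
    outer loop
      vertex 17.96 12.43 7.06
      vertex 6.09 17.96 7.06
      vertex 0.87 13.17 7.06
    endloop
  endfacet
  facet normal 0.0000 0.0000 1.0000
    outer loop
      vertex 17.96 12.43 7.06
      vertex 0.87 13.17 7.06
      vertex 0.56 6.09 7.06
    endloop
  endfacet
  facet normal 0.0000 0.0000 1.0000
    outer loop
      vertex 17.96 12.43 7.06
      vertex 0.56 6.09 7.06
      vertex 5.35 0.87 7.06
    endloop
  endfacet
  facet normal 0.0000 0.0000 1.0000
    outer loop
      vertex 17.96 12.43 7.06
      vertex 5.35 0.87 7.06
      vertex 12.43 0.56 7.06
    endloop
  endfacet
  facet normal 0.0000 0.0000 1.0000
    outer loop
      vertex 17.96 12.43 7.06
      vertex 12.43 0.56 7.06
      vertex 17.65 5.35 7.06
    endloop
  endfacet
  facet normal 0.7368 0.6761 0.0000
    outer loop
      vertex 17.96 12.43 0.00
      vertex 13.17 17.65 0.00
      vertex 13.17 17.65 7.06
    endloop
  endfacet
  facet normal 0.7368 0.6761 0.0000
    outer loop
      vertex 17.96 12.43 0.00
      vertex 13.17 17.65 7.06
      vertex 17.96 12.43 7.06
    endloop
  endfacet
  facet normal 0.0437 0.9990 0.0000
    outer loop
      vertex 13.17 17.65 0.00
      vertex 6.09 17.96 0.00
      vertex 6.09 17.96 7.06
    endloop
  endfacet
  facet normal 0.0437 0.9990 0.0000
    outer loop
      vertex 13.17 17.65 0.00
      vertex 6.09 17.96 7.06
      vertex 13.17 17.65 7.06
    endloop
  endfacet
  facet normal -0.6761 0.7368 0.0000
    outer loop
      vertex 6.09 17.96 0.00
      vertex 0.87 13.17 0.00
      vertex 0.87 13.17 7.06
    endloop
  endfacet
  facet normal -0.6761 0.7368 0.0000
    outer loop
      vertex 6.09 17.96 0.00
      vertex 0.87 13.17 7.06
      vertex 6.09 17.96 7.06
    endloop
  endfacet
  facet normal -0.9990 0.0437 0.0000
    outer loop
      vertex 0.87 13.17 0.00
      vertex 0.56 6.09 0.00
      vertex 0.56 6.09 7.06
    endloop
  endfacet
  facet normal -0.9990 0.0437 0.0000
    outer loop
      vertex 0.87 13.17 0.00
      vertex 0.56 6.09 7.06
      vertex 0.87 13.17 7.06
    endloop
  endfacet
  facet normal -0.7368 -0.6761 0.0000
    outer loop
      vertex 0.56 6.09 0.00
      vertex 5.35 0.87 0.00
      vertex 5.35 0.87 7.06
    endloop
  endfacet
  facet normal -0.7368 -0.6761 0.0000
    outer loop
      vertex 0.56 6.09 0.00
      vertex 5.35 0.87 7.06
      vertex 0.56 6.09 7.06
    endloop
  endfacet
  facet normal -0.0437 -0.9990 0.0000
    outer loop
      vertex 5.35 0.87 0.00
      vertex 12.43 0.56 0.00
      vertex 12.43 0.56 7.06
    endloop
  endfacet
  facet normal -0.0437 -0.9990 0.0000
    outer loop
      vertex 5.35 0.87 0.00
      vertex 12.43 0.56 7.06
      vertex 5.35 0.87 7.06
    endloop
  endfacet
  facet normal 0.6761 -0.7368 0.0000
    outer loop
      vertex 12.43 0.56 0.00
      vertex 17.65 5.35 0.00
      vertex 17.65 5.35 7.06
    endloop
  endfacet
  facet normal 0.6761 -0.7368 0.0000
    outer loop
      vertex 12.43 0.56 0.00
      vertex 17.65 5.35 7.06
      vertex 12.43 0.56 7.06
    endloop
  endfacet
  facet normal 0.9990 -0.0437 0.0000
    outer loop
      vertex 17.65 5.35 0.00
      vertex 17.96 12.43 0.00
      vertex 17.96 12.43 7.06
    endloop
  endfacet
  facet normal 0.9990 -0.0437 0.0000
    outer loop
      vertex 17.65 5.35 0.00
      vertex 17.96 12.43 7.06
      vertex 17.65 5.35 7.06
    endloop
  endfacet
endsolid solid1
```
; perimeter-only toolpath
G21 ; units = mm
G90 ; absolute positioning
G28 ; home
; layer 1
G0 Z1.41
G0 X17.96 Y12.43
G1 X13.17 Y17.65
G1 X6.09 Y17.96
G1 X0.87 Y13.17
G1 X0.56 Y6.09
G1 X5.35 Y0.87
G1 X12.43 Y0.56
G1 X17.65 Y5.35
G1 X17.96 Y12.43
; layer 2
G0 Z2.82
G0 X17.96 Y12.43
G1 X13.17 Y17.65
G1 X6.09 Y17.96
G1 X0.87 Y13.17
G1 X0.56 Y6.09
G1 X5.35 Y0.87
G1 X12.43 Y0.56
G1 X17.65 Y5.35
G1 X17.96 Y12.43
; layer 3
G0 Z4.24
G0 X17.96 Y12.43
G1 X13.17 Y17.65
G1 X6.09 Y17.96
G1 X0.87 Y13.17
G1 X0.56 Y6.09
G1 X5.35 Y0.87
G1 X12.43 Y0.56
G1 X17.65 Y5.35
G1 X17.96 Y12.43
; layer 4
G0 Z5.65
G0 X17.96 Y12.43
G1 X13.17 Y17.65
G1 X6.09 Y17.96
G1 X0.87 Y13.17
G1 X0.56 Y6.09
G1 X5.35 Y0.87
G1 X12.43 Y0.56
G1 X17.65 Y5.35
G1 X17.96 Y12.43
; layer 5
G0 Z7.06
G0 X17.96 Y12.43
G1 X13.17 Y17.65
G1 X6.09 Y17.96
G1 X0.87 Y13.17
G1 X0.56 Y6.09
G1 X5.35 Y0.87
G1 X12.43 Y0.56
G1 X17.65 Y5.35
G1 X17.96 Y12.43
M2 ; end

The solid is a regular 8-sided prism (a cylinder approximated with 8 flat sides), circumscribed radius ≈ 9.26 mm, height ≈ 7.06 mm. Slicing at Δz = 1.41 mm — 5 equal slices spanning the solid's height, so layer i sits at z = i·h/5 — gives 5 non-empty perimeters. Each is a 8-segment closed polygon; G0 lifts to the layer z and rapids to the start vertex, then G1 traces the edges.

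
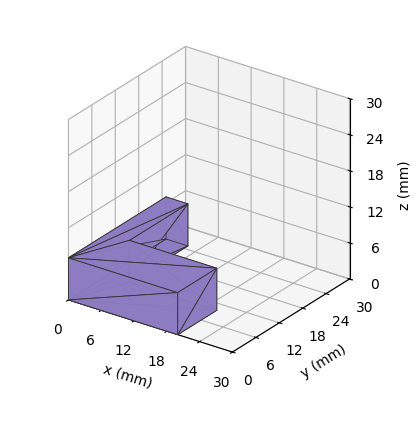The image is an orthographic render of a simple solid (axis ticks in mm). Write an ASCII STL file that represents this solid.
Reading the render: the shape is an L-shaped prism: outer 20 × 25 mm, arm thicknesses ≈ 10 mm (horizontal) and 4 mm (vertical), extruded 7 mm in z (dimensions read to the nearest mm from the axis ticks). For the STL, each face is triangulated and given an outward normal.

solid part
  facet normal 0.0000 0.0000 -1.0000
    outer loop
      vertex 20.0 10.0 0.0
      vertex 20.0 0.0 0.0
      vertex 0.0 0.0 0.0
    endloop
  endfacet
  facet normal 0.0000 0.0000 -1.0000
    outer loop
      vertex 4.0 10.0 0.0
      vertex 20.0 10.0 0.0
      vertex 0.0 0.0 0.0
    endloop
  endfacet
  facet normal 0.0000 0.0000 -1.0000
    outer loop
      vertex 4.0 25.0 0.0
      vertex 4.0 10.0 0.0
      vertex 0.0 0.0 0.0
    endloop
  endfacet
  facet normal 0.0000 0.0000 -1.0000
    outer loop
      vertex 0.0 25.0 0.0
      vertex 4.0 25.0 0.0
      vertex 0.0 0.0 0.0
    endloop
  endfacet
  facet normal 0.0000 0.0000 1.0000
    outer loop
      vertex 0.0 0.0 7.0
      vertex 20.0 0.0 7.0
      vertex 20.0 10.0 7.0
    endloop
  endfacet
  facet normal 0.0000 0.0000 1.0000
    outer loop
      vertex 0.0 0.0 7.0
      vertex 20.0 10.0 7.0
      vertex 4.0 10.0 7.0
    endloop
  endfacet
  facet normal 0.0000 0.0000 1.0000
    outer loop
      vertex 0.0 0.0 7.0
      vertex 4.0 10.0 7.0
      vertex 4.0 25.0 7.0
    endloop
  endfacet
  facet normal 0.0000 0.0000 1.0000
    outer loop
      vertex 0.0 0.0 7.0
      vertex 4.0 25.0 7.0
      vertex 0.0 25.0 7.0
    endloop
  endfacet
  facet normal 0.0000 -1.0000 0.0000
    outer loop
      vertex 0.0 0.0 0.0
      vertex 20.0 0.0 0.0
      vertex 20.0 0.0 7.0
    endloop
  endfacet
  facet normal 0.0000 -1.0000 0.0000
    outer loop
      vertex 0.0 0.0 0.0
      vertex 20.0 0.0 7.0
      vertex 0.0 0.0 7.0
    endloop
  endfacet
  facet normal 1.0000 0.0000 0.0000
    outer loop
      vertex 20.0 0.0 0.0
      vertex 20.0 10.0 0.0
      vertex 20.0 10.0 7.0
    endloop
  endfacet
  facet normal 1.0000 0.0000 0.0000
    outer loop
      vertex 20.0 0.0 0.0
      vertex 20.0 10.0 7.0
      vertex 20.0 0.0 7.0
    endloop
  endfacet
  facet normal 0.0000 1.0000 0.0000
    outer loop
      vertex 20.0 10.0 0.0
      vertex 4.0 10.0 0.0
      vertex 4.0 10.0 7.0
    endloop
  endfacet
  facet normal 0.0000 1.0000 0.0000
    outer loop
      vertex 20.0 10.0 0.0
      vertex 4.0 10.0 7.0
      vertex 20.0 10.0 7.0
    endloop
  endfacet
  facet normal 1.0000 0.0000 0.0000
    outer loop
      vertex 4.0 10.0 0.0
      vertex 4.0 25.0 0.0
      vertex 4.0 25.0 7.0
    endloop
  endfacet
  facet normal 1.0000 0.0000 0.0000
    outer loop
      vertex 4.0 10.0 0.0
      vertex 4.0 25.0 7.0
      vertex 4.0 10.0 7.0
    endloop
  endfacet
  facet normal 0.0000 1.0000 0.0000
    outer loop
      vertex 4.0 25.0 0.0
      vertex 0.0 25.0 0.0
      vertex 0.0 25.0 7.0
    endloop
  endfacet
  facet normal 0.0000 1.0000 0.0000
    outer loop
      vertex 4.0 25.0 0.0
      vertex 0.0 25.0 7.0
      vertex 4.0 25.0 7.0
    endloop
  endfacet
  facet normal -1.0000 0.0000 0.0000
    outer loop
      vertex 0.0 25.0 0.0
      vertex 0.0 0.0 0.0
      vertex 0.0 0.0 7.0
    endloop
  endfacet
  facet normal -1.0000 0.0000 0.0000
    outer loop
      vertex 0.0 25.0 0.0
      vertex 0.0 0.0 7.0
      vertex 0.0 25.0 7.0
    endloop
  endfacet
endsolid part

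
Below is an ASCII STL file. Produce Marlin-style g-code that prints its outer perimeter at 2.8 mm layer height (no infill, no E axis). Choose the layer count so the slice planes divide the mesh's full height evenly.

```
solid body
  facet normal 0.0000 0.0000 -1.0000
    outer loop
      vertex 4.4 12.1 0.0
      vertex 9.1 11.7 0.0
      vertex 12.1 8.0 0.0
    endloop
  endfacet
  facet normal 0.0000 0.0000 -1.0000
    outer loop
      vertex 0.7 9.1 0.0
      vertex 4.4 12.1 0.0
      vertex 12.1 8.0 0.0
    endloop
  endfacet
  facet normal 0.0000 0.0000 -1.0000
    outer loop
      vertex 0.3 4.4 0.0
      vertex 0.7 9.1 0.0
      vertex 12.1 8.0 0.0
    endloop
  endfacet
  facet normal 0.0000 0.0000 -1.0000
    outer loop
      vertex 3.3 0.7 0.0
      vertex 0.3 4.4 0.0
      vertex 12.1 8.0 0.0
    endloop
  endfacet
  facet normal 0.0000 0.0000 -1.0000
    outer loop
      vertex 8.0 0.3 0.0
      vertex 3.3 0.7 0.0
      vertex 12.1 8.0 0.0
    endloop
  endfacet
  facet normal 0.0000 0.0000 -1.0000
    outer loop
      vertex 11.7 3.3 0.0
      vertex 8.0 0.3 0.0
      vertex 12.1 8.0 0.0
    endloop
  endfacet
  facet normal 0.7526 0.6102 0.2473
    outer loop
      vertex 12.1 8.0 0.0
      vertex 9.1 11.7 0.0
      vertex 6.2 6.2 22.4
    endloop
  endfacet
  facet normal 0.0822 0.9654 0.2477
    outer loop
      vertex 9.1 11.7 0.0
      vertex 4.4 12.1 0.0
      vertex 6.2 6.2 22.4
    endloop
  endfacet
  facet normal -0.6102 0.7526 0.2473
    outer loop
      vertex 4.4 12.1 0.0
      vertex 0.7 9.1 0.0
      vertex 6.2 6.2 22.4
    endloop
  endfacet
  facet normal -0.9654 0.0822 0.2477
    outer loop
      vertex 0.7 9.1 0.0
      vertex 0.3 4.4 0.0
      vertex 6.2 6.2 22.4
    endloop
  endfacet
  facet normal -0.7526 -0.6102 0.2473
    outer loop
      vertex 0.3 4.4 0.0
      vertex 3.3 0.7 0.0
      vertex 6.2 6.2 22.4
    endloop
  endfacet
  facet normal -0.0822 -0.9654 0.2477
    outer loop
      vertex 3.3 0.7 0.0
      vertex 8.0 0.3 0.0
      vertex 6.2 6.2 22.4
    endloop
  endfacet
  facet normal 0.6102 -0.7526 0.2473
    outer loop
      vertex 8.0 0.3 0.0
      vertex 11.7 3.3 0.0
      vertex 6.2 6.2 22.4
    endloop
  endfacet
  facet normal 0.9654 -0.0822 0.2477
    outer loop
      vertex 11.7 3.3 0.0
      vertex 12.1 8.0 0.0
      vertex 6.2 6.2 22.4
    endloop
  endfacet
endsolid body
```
; perimeter-only toolpath
G21 ; units = mm
G90 ; absolute positioning
G28 ; home
; layer 1
G0 Z2.8
G0 X11.4 Y7.8
G1 X8.7 Y11.0
G1 X4.6 Y11.4
G1 X1.4 Y8.7
G1 X1.0 Y4.6
G1 X3.7 Y1.4
G1 X7.8 Y1.0
G1 X11.0 Y3.7
G1 X11.4 Y7.8
; layer 2
G0 Z5.6
G0 X10.6 Y7.5
G1 X8.4 Y10.3
G1 X4.9 Y10.6
G1 X2.1 Y8.4
G1 X1.8 Y4.9
G1 X4.0 Y2.1
G1 X7.5 Y1.8
G1 X10.3 Y4.0
G1 X10.6 Y7.5
; layer 3
G0 Z8.4
G0 X9.9 Y7.3
G1 X8.0 Y9.6
G1 X5.1 Y9.9
G1 X2.8 Y8.0
G1 X2.5 Y5.1
G1 X4.4 Y2.8
G1 X7.3 Y2.5
G1 X9.6 Y4.4
G1 X9.9 Y7.3
; layer 4
G0 Z11.2
G0 X9.2 Y7.1
G1 X7.7 Y8.9
G1 X5.3 Y9.2
G1 X3.5 Y7.7
G1 X3.2 Y5.3
G1 X4.8 Y3.5
G1 X7.1 Y3.2
G1 X8.9 Y4.8
G1 X9.2 Y7.1
; layer 5
G0 Z14.0
G0 X8.4 Y6.9
G1 X7.3 Y8.3
G1 X5.5 Y8.4
G1 X4.1 Y7.3
G1 X4.0 Y5.5
G1 X5.1 Y4.1
G1 X6.9 Y4.0
G1 X8.3 Y5.1
G1 X8.4 Y6.9
; layer 6
G0 Z16.8
G0 X7.7 Y6.7
G1 X6.9 Y7.6
G1 X5.8 Y7.7
G1 X4.8 Y6.9
G1 X4.7 Y5.8
G1 X5.5 Y4.8
G1 X6.7 Y4.7
G1 X7.6 Y5.5
G1 X7.7 Y6.7
; layer 7
G0 Z19.6
G0 X6.9 Y6.4
G1 X6.6 Y6.9
G1 X6.0 Y6.9
G1 X5.5 Y6.6
G1 X5.5 Y6.0
G1 X5.8 Y5.5
G1 X6.4 Y5.5
G1 X6.9 Y5.8
G1 X6.9 Y6.4
M2 ; end

The solid is a regular 8-sided pyramid, base circumscribed radius ≈ 6.2 mm, apex at z ≈ 22.4 mm. Slicing at Δz = 2.8 mm — 8 equal slices spanning the solid's height, so layer i sits at z = i·h/8 — gives 7 non-empty perimeters. Each is a 8-segment closed polygon; G0 lifts to the layer z and rapids to the start vertex, then G1 traces the edges. The cross-section shrinks linearly with z (the slice at the apex is degenerate and omitted).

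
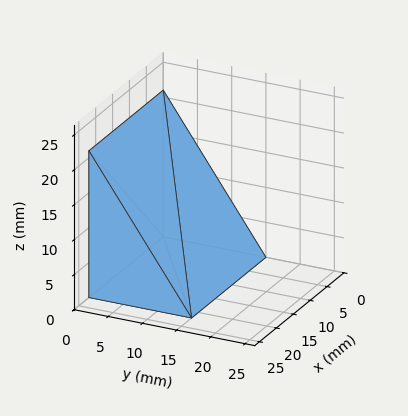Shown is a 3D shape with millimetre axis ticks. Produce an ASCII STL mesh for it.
Reading the render: the shape is a wedge (ramp): 22 × 15 mm base, rising to 21 mm along the y=0 edge and sloping linearly to z=0 at y=15 (dimensions read to the nearest mm from the axis ticks). For the STL, each face is triangulated and given an outward normal.

solid part
  facet normal 0.0000 0.0000 -1.0000
    outer loop
      vertex 22.00 15.00 0.00
      vertex 22.00 0.00 0.00
      vertex 0.00 0.00 0.00
    endloop
  endfacet
  facet normal 0.0000 0.0000 -1.0000
    outer loop
      vertex 0.00 15.00 0.00
      vertex 22.00 15.00 0.00
      vertex 0.00 0.00 0.00
    endloop
  endfacet
  facet normal 0.0000 -1.0000 0.0000
    outer loop
      vertex 0.00 0.00 0.00
      vertex 22.00 0.00 0.00
      vertex 22.00 0.00 21.00
    endloop
  endfacet
  facet normal 0.0000 -1.0000 0.0000
    outer loop
      vertex 0.00 0.00 0.00
      vertex 22.00 0.00 21.00
      vertex 0.00 0.00 21.00
    endloop
  endfacet
  facet normal 0.0000 0.8137 0.5812
    outer loop
      vertex 0.00 0.00 21.00
      vertex 22.00 0.00 21.00
      vertex 22.00 15.00 0.00
    endloop
  endfacet
  facet normal 0.0000 0.8137 0.5812
    outer loop
      vertex 0.00 0.00 21.00
      vertex 22.00 15.00 0.00
      vertex 0.00 15.00 0.00
    endloop
  endfacet
  facet normal -1.0000 0.0000 0.0000
    outer loop
      vertex 0.00 0.00 21.00
      vertex 0.00 15.00 0.00
      vertex 0.00 0.00 0.00
    endloop
  endfacet
  facet normal 1.0000 0.0000 0.0000
    outer loop
      vertex 22.00 0.00 0.00
      vertex 22.00 15.00 0.00
      vertex 22.00 0.00 21.00
    endloop
  endfacet
endsolid part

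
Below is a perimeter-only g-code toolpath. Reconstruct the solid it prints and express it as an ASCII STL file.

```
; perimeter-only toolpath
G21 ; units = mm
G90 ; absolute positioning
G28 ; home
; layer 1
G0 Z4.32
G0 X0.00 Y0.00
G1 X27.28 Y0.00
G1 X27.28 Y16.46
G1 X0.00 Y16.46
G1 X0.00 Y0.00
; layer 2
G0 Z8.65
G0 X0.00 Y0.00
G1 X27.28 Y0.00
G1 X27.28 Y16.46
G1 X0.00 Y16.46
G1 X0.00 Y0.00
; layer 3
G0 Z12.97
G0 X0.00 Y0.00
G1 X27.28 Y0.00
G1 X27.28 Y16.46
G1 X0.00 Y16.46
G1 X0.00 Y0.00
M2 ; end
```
solid part
  facet normal 0.0000 0.0000 -1.0000
    outer loop
      vertex 27.28 16.46 0.00
      vertex 27.28 0.00 0.00
      vertex 0.00 0.00 0.00
    endloop
  endfacet
  facet normal 0.0000 0.0000 -1.0000
    outer loop
      vertex 0.00 16.46 0.00
      vertex 27.28 16.46 0.00
      vertex 0.00 0.00 0.00
    endloop
  endfacet
  facet normal 0.0000 0.0000 1.0000
    outer loop
      vertex 0.00 0.00 12.97
      vertex 27.28 0.00 12.97
      vertex 27.28 16.46 12.97
    endloop
  endfacet
  facet normal 0.0000 0.0000 1.0000
    outer loop
      vertex 0.00 0.00 12.97
      vertex 27.28 16.46 12.97
      vertex 0.00 16.46 12.97
    endloop
  endfacet
  facet normal 0.0000 -1.0000 0.0000
    outer loop
      vertex 0.00 0.00 0.00
      vertex 27.28 0.00 0.00
      vertex 27.28 0.00 12.97
    endloop
  endfacet
  facet normal 0.0000 -1.0000 0.0000
    outer loop
      vertex 0.00 0.00 0.00
      vertex 27.28 0.00 12.97
      vertex 0.00 0.00 12.97
    endloop
  endfacet
  facet normal 0.0000 1.0000 0.0000
    outer loop
      vertex 27.28 16.46 12.97
      vertex 27.28 16.46 0.00
      vertex 0.00 16.46 0.00
    endloop
  endfacet
  facet normal 0.0000 1.0000 0.0000
    outer loop
      vertex 0.00 16.46 12.97
      vertex 27.28 16.46 12.97
      vertex 0.00 16.46 0.00
    endloop
  endfacet
  facet normal -1.0000 0.0000 0.0000
    outer loop
      vertex 0.00 16.46 12.97
      vertex 0.00 16.46 0.00
      vertex 0.00 0.00 0.00
    endloop
  endfacet
  facet normal -1.0000 0.0000 0.0000
    outer loop
      vertex 0.00 0.00 12.97
      vertex 0.00 16.46 12.97
      vertex 0.00 0.00 0.00
    endloop
  endfacet
  facet normal 1.0000 0.0000 0.0000
    outer loop
      vertex 27.28 0.00 0.00
      vertex 27.28 16.46 0.00
      vertex 27.28 16.46 12.97
    endloop
  endfacet
  facet normal 1.0000 0.0000 0.0000
    outer loop
      vertex 27.28 0.00 0.00
      vertex 27.28 16.46 12.97
      vertex 27.28 0.00 12.97
    endloop
  endfacet
endsolid part

The G0 Z moves step by Δz≈4.32 mm. Every layer's G1 loop is the same polygon, so the solid is a straight extrusion of it from z=0 to z≈13. Closing with flat bottom and top caps and triangulating gives 12 facets — a rectangular box, roughly 27.3 × 16.5 mm footprint and 13 mm tall.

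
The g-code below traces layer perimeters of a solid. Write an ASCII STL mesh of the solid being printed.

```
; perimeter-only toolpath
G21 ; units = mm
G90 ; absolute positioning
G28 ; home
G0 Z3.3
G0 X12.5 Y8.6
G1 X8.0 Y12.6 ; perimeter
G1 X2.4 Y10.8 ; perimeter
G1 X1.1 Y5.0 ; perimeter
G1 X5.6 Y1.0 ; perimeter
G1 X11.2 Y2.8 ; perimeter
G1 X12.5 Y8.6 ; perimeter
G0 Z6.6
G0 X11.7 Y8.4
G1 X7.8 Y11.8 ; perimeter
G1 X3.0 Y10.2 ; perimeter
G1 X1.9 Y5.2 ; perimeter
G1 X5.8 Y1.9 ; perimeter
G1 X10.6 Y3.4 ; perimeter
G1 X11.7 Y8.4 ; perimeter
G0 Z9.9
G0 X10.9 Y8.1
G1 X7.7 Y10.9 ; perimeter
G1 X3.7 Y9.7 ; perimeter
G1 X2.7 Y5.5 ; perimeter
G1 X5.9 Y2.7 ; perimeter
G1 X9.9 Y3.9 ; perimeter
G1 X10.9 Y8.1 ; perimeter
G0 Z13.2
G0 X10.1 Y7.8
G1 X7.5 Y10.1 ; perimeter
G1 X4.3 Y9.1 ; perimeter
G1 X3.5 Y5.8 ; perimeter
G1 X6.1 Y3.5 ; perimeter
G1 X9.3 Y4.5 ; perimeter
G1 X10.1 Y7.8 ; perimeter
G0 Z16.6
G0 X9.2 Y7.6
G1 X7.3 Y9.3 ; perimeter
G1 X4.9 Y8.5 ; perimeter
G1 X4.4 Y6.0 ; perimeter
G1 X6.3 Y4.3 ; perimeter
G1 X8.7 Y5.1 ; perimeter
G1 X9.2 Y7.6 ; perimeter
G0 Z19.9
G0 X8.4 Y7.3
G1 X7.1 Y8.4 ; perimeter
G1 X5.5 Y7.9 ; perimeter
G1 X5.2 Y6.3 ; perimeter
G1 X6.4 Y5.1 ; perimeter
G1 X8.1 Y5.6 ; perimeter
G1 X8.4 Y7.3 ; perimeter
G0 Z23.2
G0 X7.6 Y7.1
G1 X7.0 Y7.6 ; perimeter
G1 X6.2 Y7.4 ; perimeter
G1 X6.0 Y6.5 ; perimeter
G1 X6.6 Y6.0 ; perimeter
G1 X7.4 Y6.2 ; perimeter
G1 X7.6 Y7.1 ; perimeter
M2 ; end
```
solid part
  facet normal 0.0000 0.0000 -1.0000
    outer loop
      vertex 1.8 11.4 0.0
      vertex 8.2 13.4 0.0
      vertex 13.3 8.9 0.0
    endloop
  endfacet
  facet normal 0.0000 0.0000 -1.0000
    outer loop
      vertex 0.3 4.7 0.0
      vertex 1.8 11.4 0.0
      vertex 13.3 8.9 0.0
    endloop
  endfacet
  facet normal 0.0000 0.0000 -1.0000
    outer loop
      vertex 5.4 0.2 0.0
      vertex 0.3 4.7 0.0
      vertex 13.3 8.9 0.0
    endloop
  endfacet
  facet normal 0.0000 0.0000 -1.0000
    outer loop
      vertex 11.8 2.2 0.0
      vertex 5.4 0.2 0.0
      vertex 13.3 8.9 0.0
    endloop
  endfacet
  facet normal 0.6459 0.7321 0.2164
    outer loop
      vertex 13.3 8.9 0.0
      vertex 8.2 13.4 0.0
      vertex 6.8 6.8 26.5
    endloop
  endfacet
  facet normal -0.2912 0.9318 0.2167
    outer loop
      vertex 8.2 13.4 0.0
      vertex 1.8 11.4 0.0
      vertex 6.8 6.8 26.5
    endloop
  endfacet
  facet normal -0.9526 0.2133 0.2168
    outer loop
      vertex 1.8 11.4 0.0
      vertex 0.3 4.7 0.0
      vertex 6.8 6.8 26.5
    endloop
  endfacet
  facet normal -0.6459 -0.7321 0.2164
    outer loop
      vertex 0.3 4.7 0.0
      vertex 5.4 0.2 0.0
      vertex 6.8 6.8 26.5
    endloop
  endfacet
  facet normal 0.2912 -0.9318 0.2167
    outer loop
      vertex 5.4 0.2 0.0
      vertex 11.8 2.2 0.0
      vertex 6.8 6.8 26.5
    endloop
  endfacet
  facet normal 0.9526 -0.2133 0.2168
    outer loop
      vertex 11.8 2.2 0.0
      vertex 13.3 8.9 0.0
      vertex 6.8 6.8 26.5
    endloop
  endfacet
endsolid part

The G0 Z moves step by Δz≈3.3 mm. The G1 loops shrink linearly with z, so the solid tapers from its base footprint up to z≈26.5. Closing with a flat bottom cap and the tapered top and triangulating gives 10 facets — a regular 6-sided pyramid, base circumscribed radius ≈ 6.8 mm, apex at z ≈ 26.5 mm.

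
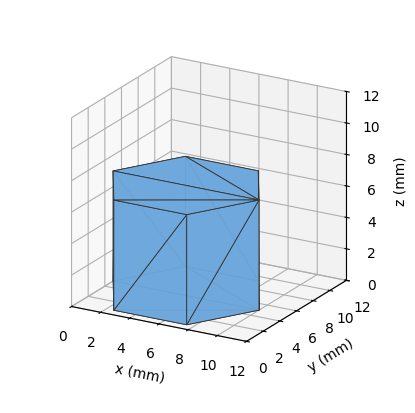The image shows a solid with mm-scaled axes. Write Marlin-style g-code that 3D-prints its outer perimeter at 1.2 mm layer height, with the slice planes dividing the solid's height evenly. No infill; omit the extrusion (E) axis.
Reading the render: the shape is a regular 6-sided prism (a cylinder approximated with 6 flat sides), circumscribed radius ≈ 5 mm, height ≈ 7 mm (dimensions read to the nearest mm from the axis ticks). For the g-code, the solid's height is divided into equal slices at the stated Δz and each level perimeter traced with G1 moves after a G0 lift.

; perimeter-only toolpath
G21 ; units = mm
G90 ; absolute positioning
G28 ; home
; layer 1
G0 Z1.2
G0 X10.0 Y5.0
G1 X7.5 Y9.3
G1 X2.5 Y9.3
G1 X0.0 Y5.0
G1 X2.5 Y0.7
G1 X7.5 Y0.7
G1 X10.0 Y5.0
; layer 2
G0 Z2.3
G0 X10.0 Y5.0
G1 X7.5 Y9.3
G1 X2.5 Y9.3
G1 X0.0 Y5.0
G1 X2.5 Y0.7
G1 X7.5 Y0.7
G1 X10.0 Y5.0
; layer 3
G0 Z3.5
G0 X10.0 Y5.0
G1 X7.5 Y9.3
G1 X2.5 Y9.3
G1 X0.0 Y5.0
G1 X2.5 Y0.7
G1 X7.5 Y0.7
G1 X10.0 Y5.0
; layer 4
G0 Z4.7
G0 X10.0 Y5.0
G1 X7.5 Y9.3
G1 X2.5 Y9.3
G1 X0.0 Y5.0
G1 X2.5 Y0.7
G1 X7.5 Y0.7
G1 X10.0 Y5.0
; layer 5
G0 Z5.8
G0 X10.0 Y5.0
G1 X7.5 Y9.3
G1 X2.5 Y9.3
G1 X0.0 Y5.0
G1 X2.5 Y0.7
G1 X7.5 Y0.7
G1 X10.0 Y5.0
; layer 6
G0 Z7.0
G0 X10.0 Y5.0
G1 X7.5 Y9.3
G1 X2.5 Y9.3
G1 X0.0 Y5.0
G1 X2.5 Y0.7
G1 X7.5 Y0.7
G1 X10.0 Y5.0
M2 ; end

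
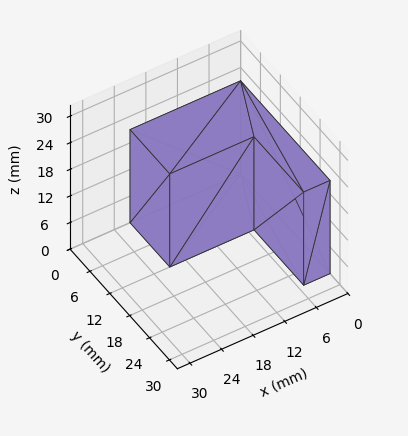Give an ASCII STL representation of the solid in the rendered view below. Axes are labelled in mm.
Reading the render: the shape is an L-shaped prism: outer 21 × 27 mm, arm thicknesses ≈ 12 mm (horizontal) and 5 mm (vertical), extruded 21 mm in z (dimensions read to the nearest mm from the axis ticks). For the STL, each face is triangulated and given an outward normal.

solid part
  facet normal 0.0000 0.0000 -1.0000
    outer loop
      vertex 21.000 12.000 0.000
      vertex 21.000 0.000 0.000
      vertex 0.000 0.000 0.000
    endloop
  endfacet
  facet normal 0.0000 0.0000 -1.0000
    outer loop
      vertex 5.000 12.000 0.000
      vertex 21.000 12.000 0.000
      vertex 0.000 0.000 0.000
    endloop
  endfacet
  facet normal 0.0000 0.0000 -1.0000
    outer loop
      vertex 5.000 27.000 0.000
      vertex 5.000 12.000 0.000
      vertex 0.000 0.000 0.000
    endloop
  endfacet
  facet normal 0.0000 0.0000 -1.0000
    outer loop
      vertex 0.000 27.000 0.000
      vertex 5.000 27.000 0.000
      vertex 0.000 0.000 0.000
    endloop
  endfacet
  facet normal 0.0000 0.0000 1.0000
    outer loop
      vertex 0.000 0.000 21.000
      vertex 21.000 0.000 21.000
      vertex 21.000 12.000 21.000
    endloop
  endfacet
  facet normal 0.0000 0.0000 1.0000
    outer loop
      vertex 0.000 0.000 21.000
      vertex 21.000 12.000 21.000
      vertex 5.000 12.000 21.000
    endloop
  endfacet
  facet normal 0.0000 0.0000 1.0000
    outer loop
      vertex 0.000 0.000 21.000
      vertex 5.000 12.000 21.000
      vertex 5.000 27.000 21.000
    endloop
  endfacet
  facet normal 0.0000 0.0000 1.0000
    outer loop
      vertex 0.000 0.000 21.000
      vertex 5.000 27.000 21.000
      vertex 0.000 27.000 21.000
    endloop
  endfacet
  facet normal 0.0000 -1.0000 0.0000
    outer loop
      vertex 0.000 0.000 0.000
      vertex 21.000 0.000 0.000
      vertex 21.000 0.000 21.000
    endloop
  endfacet
  facet normal 0.0000 -1.0000 0.0000
    outer loop
      vertex 0.000 0.000 0.000
      vertex 21.000 0.000 21.000
      vertex 0.000 0.000 21.000
    endloop
  endfacet
  facet normal 1.0000 0.0000 0.0000
    outer loop
      vertex 21.000 0.000 0.000
      vertex 21.000 12.000 0.000
      vertex 21.000 12.000 21.000
    endloop
  endfacet
  facet normal 1.0000 0.0000 0.0000
    outer loop
      vertex 21.000 0.000 0.000
      vertex 21.000 12.000 21.000
      vertex 21.000 0.000 21.000
    endloop
  endfacet
  facet normal 0.0000 1.0000 0.0000
    outer loop
      vertex 21.000 12.000 0.000
      vertex 5.000 12.000 0.000
      vertex 5.000 12.000 21.000
    endloop
  endfacet
  facet normal 0.0000 1.0000 0.0000
    outer loop
      vertex 21.000 12.000 0.000
      vertex 5.000 12.000 21.000
      vertex 21.000 12.000 21.000
    endloop
  endfacet
  facet normal 1.0000 0.0000 0.0000
    outer loop
      vertex 5.000 12.000 0.000
      vertex 5.000 27.000 0.000
      vertex 5.000 27.000 21.000
    endloop
  endfacet
  facet normal 1.0000 0.0000 0.0000
    outer loop
      vertex 5.000 12.000 0.000
      vertex 5.000 27.000 21.000
      vertex 5.000 12.000 21.000
    endloop
  endfacet
  facet normal 0.0000 1.0000 0.0000
    outer loop
      vertex 5.000 27.000 0.000
      vertex 0.000 27.000 0.000
      vertex 0.000 27.000 21.000
    endloop
  endfacet
  facet normal 0.0000 1.0000 0.0000
    outer loop
      vertex 5.000 27.000 0.000
      vertex 0.000 27.000 21.000
      vertex 5.000 27.000 21.000
    endloop
  endfacet
  facet normal -1.0000 0.0000 0.0000
    outer loop
      vertex 0.000 27.000 0.000
      vertex 0.000 0.000 0.000
      vertex 0.000 0.000 21.000
    endloop
  endfacet
  facet normal -1.0000 0.0000 0.0000
    outer loop
      vertex 0.000 27.000 0.000
      vertex 0.000 0.000 21.000
      vertex 0.000 27.000 21.000
    endloop
  endfacet
endsolid part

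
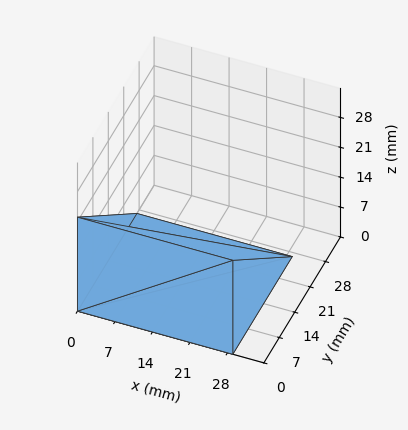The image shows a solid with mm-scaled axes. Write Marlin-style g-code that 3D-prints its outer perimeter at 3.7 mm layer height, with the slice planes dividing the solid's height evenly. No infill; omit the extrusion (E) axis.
Reading the render: the shape is a wedge (ramp): 29 × 27 mm base, rising to 22 mm along the y=0 edge and sloping linearly to z=0 at y=27 (dimensions read to the nearest mm from the axis ticks). For the g-code, the solid's height is divided into equal slices at the stated Δz and each level perimeter traced with G1 moves after a G0 lift.

; perimeter-only toolpath
G21 ; units = mm
G90 ; absolute positioning
G28 ; home
; layer 1
G0 Z3.7
G0 X0.0 Y0.0
G1 X29.0 Y0.0
G1 X29.0 Y22.5
G1 X0.0 Y22.5
G1 X0.0 Y0.0
; layer 2
G0 Z7.3
G0 X0.0 Y0.0
G1 X29.0 Y0.0
G1 X29.0 Y18.0
G1 X0.0 Y18.0
G1 X0.0 Y0.0
; layer 3
G0 Z11.0
G0 X0.0 Y0.0
G1 X29.0 Y0.0
G1 X29.0 Y13.5
G1 X0.0 Y13.5
G1 X0.0 Y0.0
; layer 4
G0 Z14.7
G0 X0.0 Y0.0
G1 X29.0 Y0.0
G1 X29.0 Y9.0
G1 X0.0 Y9.0
G1 X0.0 Y0.0
; layer 5
G0 Z18.3
G0 X0.0 Y0.0
G1 X29.0 Y0.0
G1 X29.0 Y4.5
G1 X0.0 Y4.5
G1 X0.0 Y0.0
M2 ; end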